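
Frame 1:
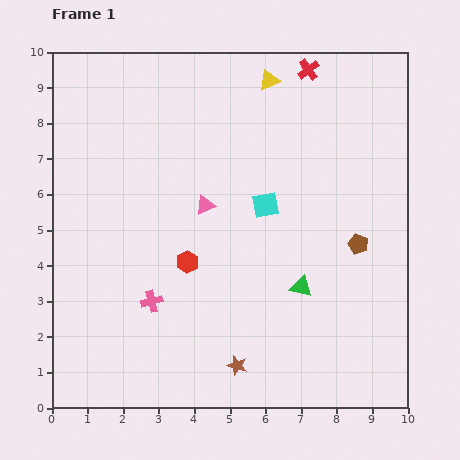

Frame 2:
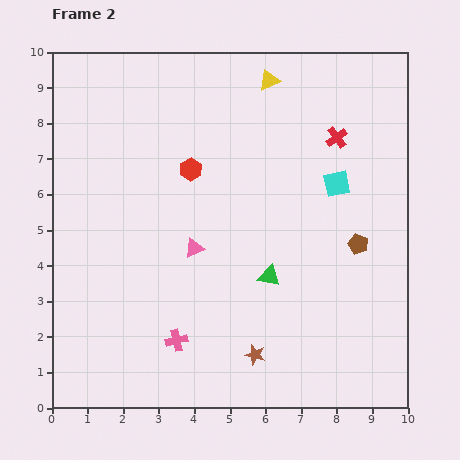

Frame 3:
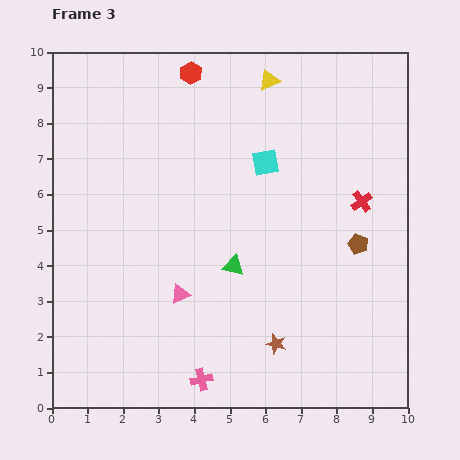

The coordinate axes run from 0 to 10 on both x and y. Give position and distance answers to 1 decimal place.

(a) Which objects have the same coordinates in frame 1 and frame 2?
the brown pentagon, the yellow triangle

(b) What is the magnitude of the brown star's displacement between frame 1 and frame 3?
1.3

The brown star moved from (5.2, 1.2) to (6.3, 1.8), a distance of √(1.1² + 0.6²) ≈ 1.3.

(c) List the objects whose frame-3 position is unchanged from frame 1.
the brown pentagon, the yellow triangle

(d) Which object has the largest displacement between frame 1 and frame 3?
the red hexagon

(moved 5.3; next 4.0)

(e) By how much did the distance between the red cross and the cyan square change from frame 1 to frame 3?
-1.1

Distance in frame 1: 4.0. Distance in frame 3: 2.9.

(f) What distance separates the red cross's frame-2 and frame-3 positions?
1.9

The red cross moved from (8.0, 7.6) to (8.7, 5.8), a distance of √(0.7² + 1.8²) ≈ 1.9.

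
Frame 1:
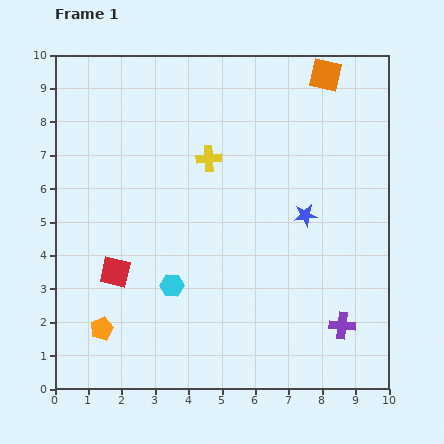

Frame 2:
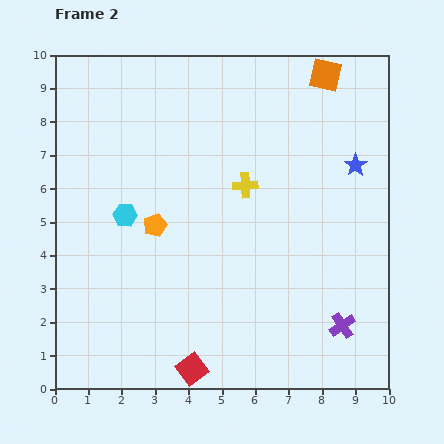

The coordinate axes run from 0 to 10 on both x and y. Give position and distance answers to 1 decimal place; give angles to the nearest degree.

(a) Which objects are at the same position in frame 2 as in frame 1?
the orange square, the purple cross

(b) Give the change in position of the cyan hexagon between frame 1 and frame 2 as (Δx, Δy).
(-1.4, 2.1)

The cyan hexagon was at (3.5, 3.1) in frame 1 and (2.1, 5.2) in frame 2.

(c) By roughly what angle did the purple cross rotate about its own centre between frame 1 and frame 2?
39° counter-clockwise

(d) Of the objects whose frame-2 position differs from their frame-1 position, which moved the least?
the yellow cross

(moved 1.4)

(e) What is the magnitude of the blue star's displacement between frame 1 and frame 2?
2.1

The blue star moved from (7.5, 5.2) to (9.0, 6.7), a distance of √(1.5² + 1.5²) ≈ 2.1.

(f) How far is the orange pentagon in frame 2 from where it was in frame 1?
3.5

The orange pentagon moved from (1.4, 1.8) to (3.0, 4.9), a distance of √(1.6² + 3.1²) ≈ 3.5.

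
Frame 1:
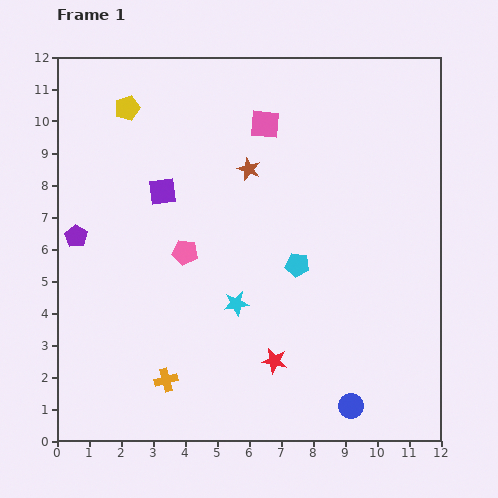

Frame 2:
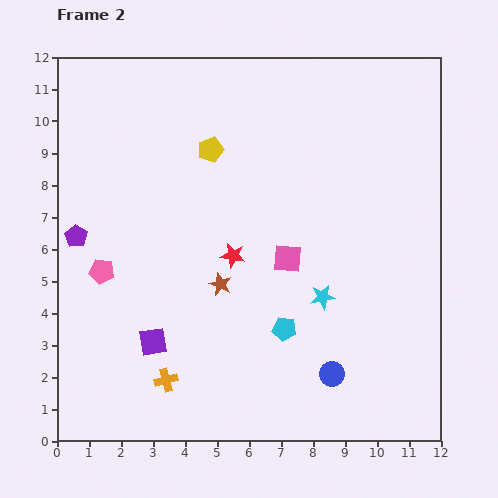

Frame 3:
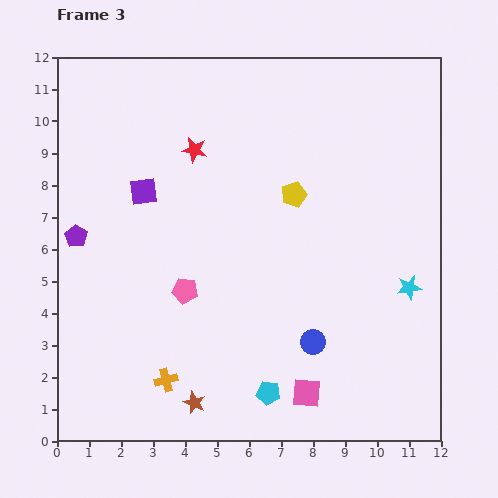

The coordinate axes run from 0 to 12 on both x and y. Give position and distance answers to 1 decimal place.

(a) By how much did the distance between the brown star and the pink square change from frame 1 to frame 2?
+0.7

Distance in frame 1: 1.5. Distance in frame 2: 2.2.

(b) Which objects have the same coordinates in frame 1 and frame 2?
the purple pentagon, the orange cross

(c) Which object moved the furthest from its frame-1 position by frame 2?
the purple square

(moved 4.7; next 4.3)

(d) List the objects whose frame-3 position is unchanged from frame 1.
the purple pentagon, the orange cross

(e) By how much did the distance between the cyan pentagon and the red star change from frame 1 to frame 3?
+4.8

Distance in frame 1: 3.1. Distance in frame 3: 7.9.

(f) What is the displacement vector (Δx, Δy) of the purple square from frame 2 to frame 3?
(-0.3, 4.7)

The purple square was at (3.0, 3.1) in frame 2 and (2.7, 7.8) in frame 3.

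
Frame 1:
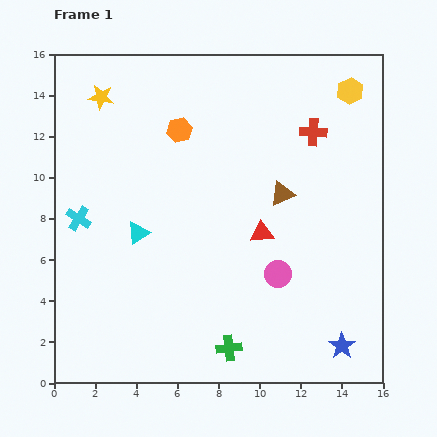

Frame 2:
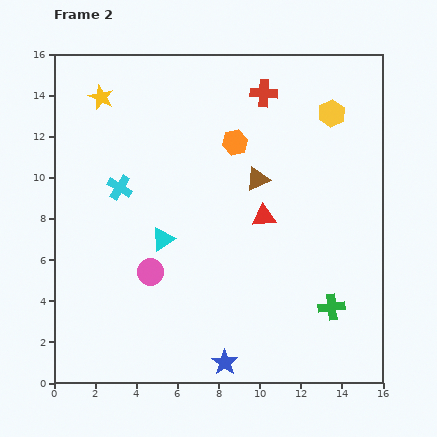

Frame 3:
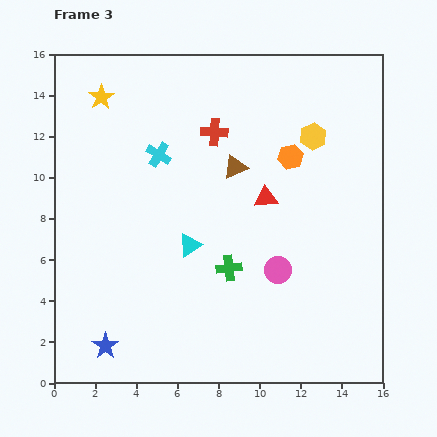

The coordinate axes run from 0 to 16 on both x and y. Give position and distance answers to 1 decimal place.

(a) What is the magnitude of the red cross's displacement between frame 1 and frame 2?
3.1

The red cross moved from (12.6, 12.2) to (10.2, 14.1), a distance of √(2.4² + 1.9²) ≈ 3.1.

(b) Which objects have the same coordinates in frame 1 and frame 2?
the yellow star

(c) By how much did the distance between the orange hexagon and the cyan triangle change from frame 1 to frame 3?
+1.1

Distance in frame 1: 5.4. Distance in frame 3: 6.5.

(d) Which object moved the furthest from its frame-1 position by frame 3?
the blue star

(moved 11.5; next 5.6)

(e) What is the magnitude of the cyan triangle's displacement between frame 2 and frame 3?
1.3

The cyan triangle moved from (5.3, 7.0) to (6.6, 6.7), a distance of √(1.3² + 0.3²) ≈ 1.3.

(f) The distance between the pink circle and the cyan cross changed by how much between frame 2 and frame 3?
+3.7

Distance in frame 2: 4.4. Distance in frame 3: 8.1.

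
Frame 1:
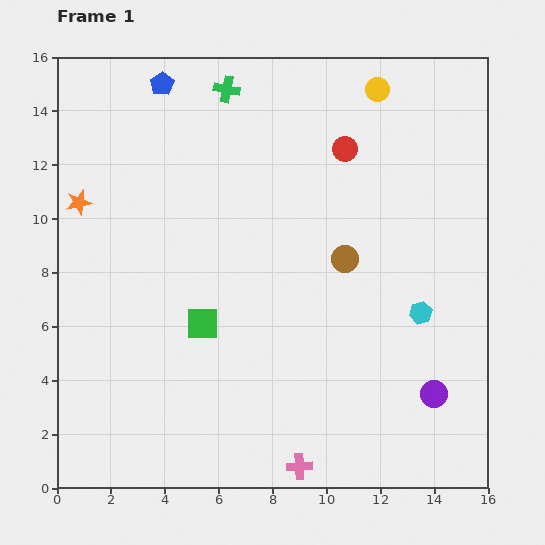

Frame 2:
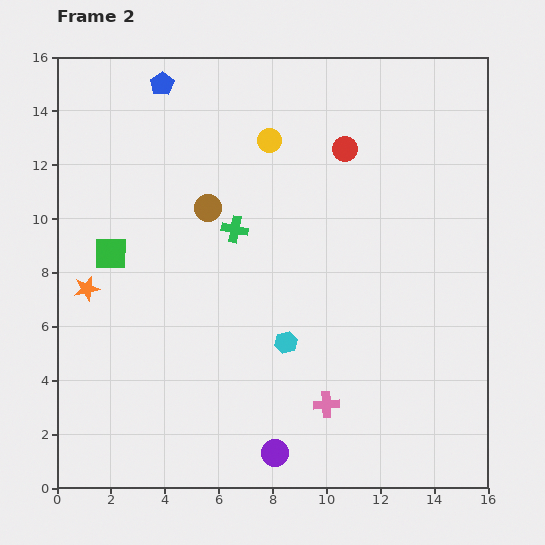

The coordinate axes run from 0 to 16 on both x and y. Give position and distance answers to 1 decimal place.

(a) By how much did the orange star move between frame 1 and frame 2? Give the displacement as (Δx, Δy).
(0.3, -3.2)

The orange star was at (0.8, 10.6) in frame 1 and (1.1, 7.4) in frame 2.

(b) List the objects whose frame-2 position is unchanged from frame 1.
the red circle, the blue pentagon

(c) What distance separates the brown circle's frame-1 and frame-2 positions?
5.4

The brown circle moved from (10.7, 8.5) to (5.6, 10.4), a distance of √(5.1² + 1.9²) ≈ 5.4.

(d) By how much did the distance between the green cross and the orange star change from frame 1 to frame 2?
-1.0

Distance in frame 1: 6.9. Distance in frame 2: 5.9.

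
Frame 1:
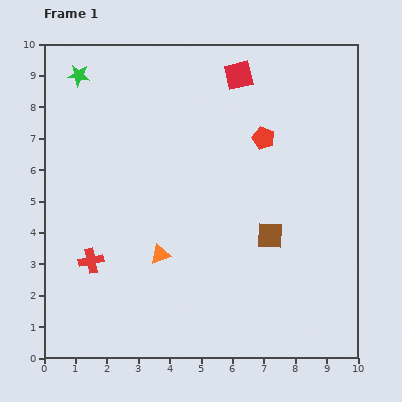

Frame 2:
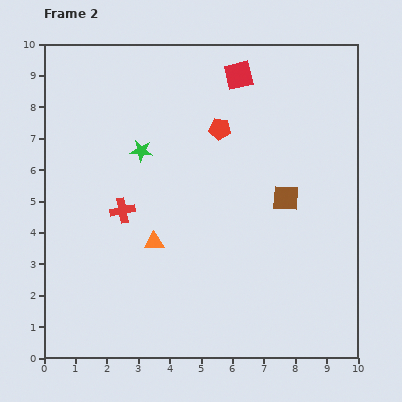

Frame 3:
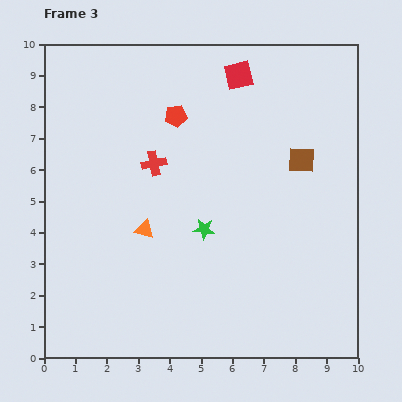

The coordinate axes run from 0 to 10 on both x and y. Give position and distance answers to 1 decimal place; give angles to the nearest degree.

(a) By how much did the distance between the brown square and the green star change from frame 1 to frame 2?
-3.2

Distance in frame 1: 8.0. Distance in frame 2: 4.8.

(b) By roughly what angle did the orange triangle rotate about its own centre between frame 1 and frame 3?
33° clockwise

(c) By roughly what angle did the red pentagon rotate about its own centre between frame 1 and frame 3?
30° counter-clockwise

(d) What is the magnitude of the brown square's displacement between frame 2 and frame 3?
1.3

The brown square moved from (7.7, 5.1) to (8.2, 6.3), a distance of √(0.5² + 1.2²) ≈ 1.3.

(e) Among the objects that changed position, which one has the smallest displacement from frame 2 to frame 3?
the orange triangle

(moved 0.5)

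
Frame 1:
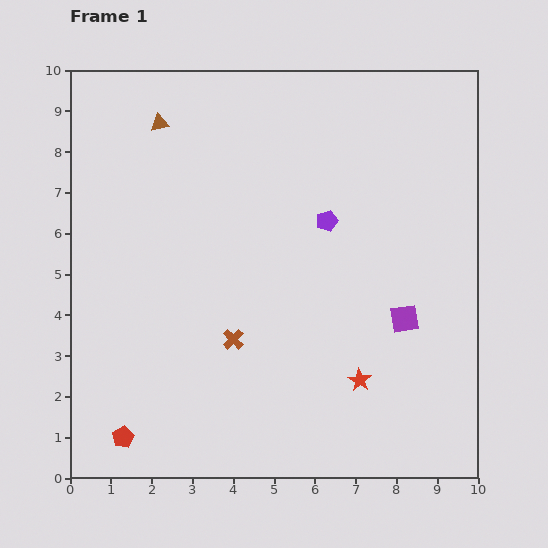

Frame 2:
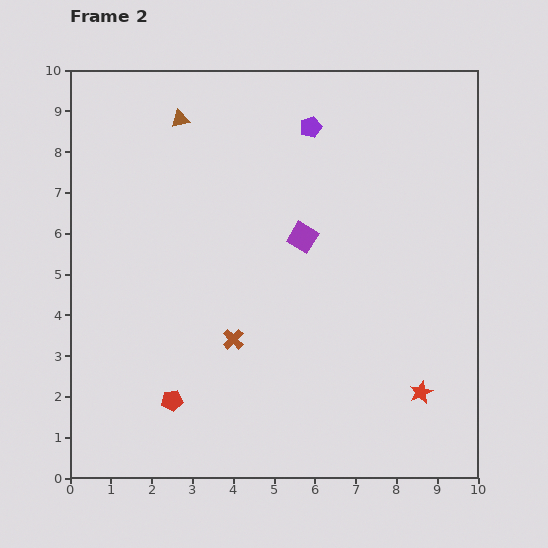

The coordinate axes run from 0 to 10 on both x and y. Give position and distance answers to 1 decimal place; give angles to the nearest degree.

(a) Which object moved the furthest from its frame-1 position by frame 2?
the purple square

(moved 3.2; next 2.3)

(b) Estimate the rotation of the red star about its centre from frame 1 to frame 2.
16° clockwise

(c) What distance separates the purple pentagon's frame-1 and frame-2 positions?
2.3

The purple pentagon moved from (6.3, 6.3) to (5.9, 8.6), a distance of √(0.4² + 2.3²) ≈ 2.3.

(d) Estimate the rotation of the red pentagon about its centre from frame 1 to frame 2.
21° clockwise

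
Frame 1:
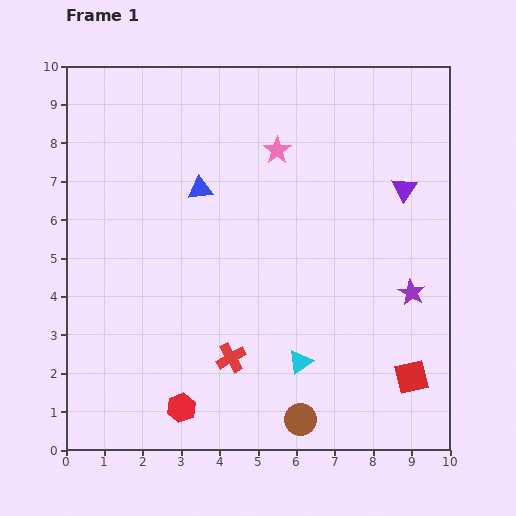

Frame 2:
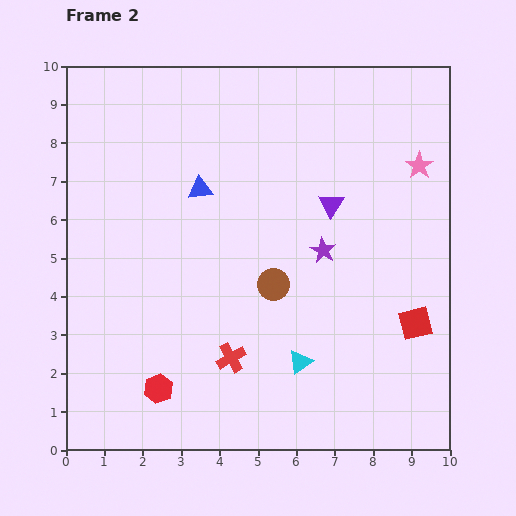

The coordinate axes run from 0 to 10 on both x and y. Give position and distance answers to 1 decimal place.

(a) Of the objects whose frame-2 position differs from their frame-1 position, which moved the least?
the red hexagon

(moved 0.8)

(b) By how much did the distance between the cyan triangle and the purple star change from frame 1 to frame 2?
-0.4

Distance in frame 1: 3.4. Distance in frame 2: 3.0.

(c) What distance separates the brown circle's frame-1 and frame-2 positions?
3.6

The brown circle moved from (6.1, 0.8) to (5.4, 4.3), a distance of √(0.7² + 3.5²) ≈ 3.6.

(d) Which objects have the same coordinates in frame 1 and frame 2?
the cyan triangle, the blue triangle, the red cross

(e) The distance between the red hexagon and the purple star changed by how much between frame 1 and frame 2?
-1.1

Distance in frame 1: 6.7. Distance in frame 2: 5.6.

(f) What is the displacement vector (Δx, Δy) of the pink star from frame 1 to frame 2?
(3.7, -0.4)

The pink star was at (5.5, 7.8) in frame 1 and (9.2, 7.4) in frame 2.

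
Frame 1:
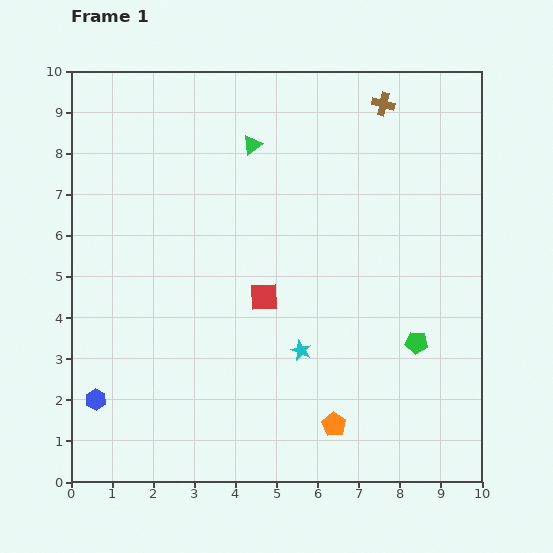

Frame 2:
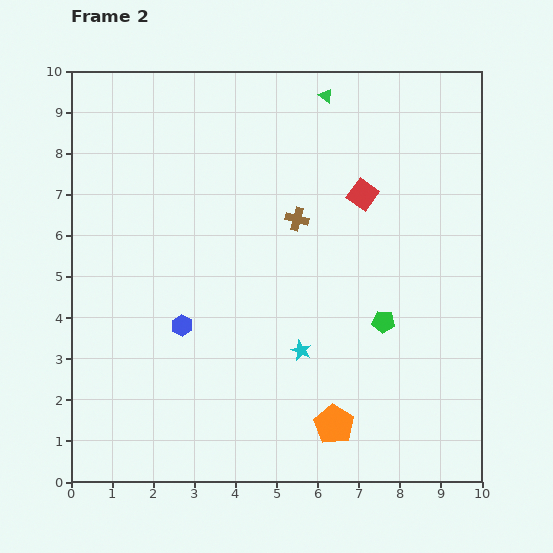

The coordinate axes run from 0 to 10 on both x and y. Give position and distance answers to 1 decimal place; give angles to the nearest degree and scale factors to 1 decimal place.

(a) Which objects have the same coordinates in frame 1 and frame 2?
the orange pentagon, the cyan star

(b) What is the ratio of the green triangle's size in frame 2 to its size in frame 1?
0.7×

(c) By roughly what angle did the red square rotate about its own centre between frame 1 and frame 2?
37° clockwise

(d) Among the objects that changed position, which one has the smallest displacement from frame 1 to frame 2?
the green pentagon

(moved 0.9)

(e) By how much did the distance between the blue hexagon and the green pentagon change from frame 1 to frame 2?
-3.0

Distance in frame 1: 7.9. Distance in frame 2: 4.9.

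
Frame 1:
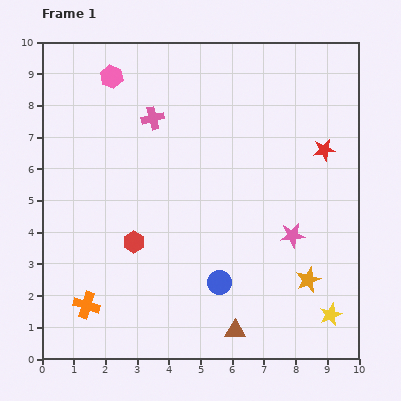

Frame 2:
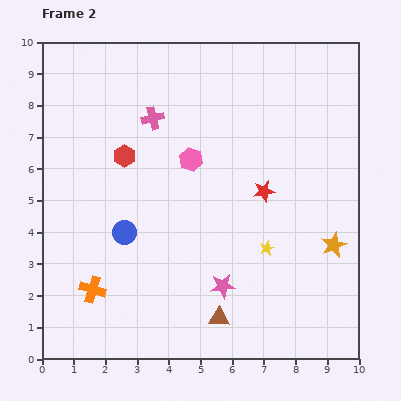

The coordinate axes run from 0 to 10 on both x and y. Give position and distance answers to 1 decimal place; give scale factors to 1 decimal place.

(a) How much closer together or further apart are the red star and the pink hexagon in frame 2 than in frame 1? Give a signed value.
-4.6

Distance in frame 1: 7.1. Distance in frame 2: 2.5.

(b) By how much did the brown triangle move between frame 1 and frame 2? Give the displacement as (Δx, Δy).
(-0.5, 0.4)

The brown triangle was at (6.1, 0.9) in frame 1 and (5.6, 1.3) in frame 2.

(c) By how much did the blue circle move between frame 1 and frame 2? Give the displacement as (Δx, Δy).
(-3.0, 1.6)

The blue circle was at (5.6, 2.4) in frame 1 and (2.6, 4.0) in frame 2.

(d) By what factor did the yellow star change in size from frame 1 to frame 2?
0.6×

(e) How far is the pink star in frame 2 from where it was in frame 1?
2.7

The pink star moved from (7.9, 3.9) to (5.7, 2.3), a distance of √(2.2² + 1.6²) ≈ 2.7.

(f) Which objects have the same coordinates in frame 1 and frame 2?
the pink cross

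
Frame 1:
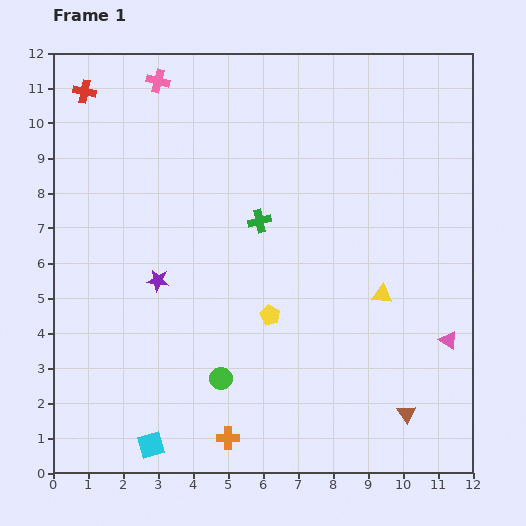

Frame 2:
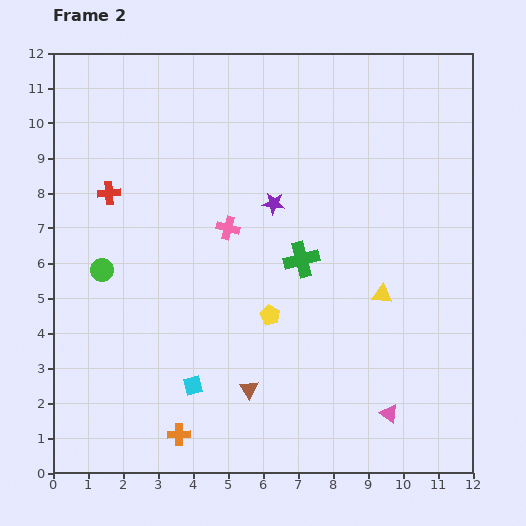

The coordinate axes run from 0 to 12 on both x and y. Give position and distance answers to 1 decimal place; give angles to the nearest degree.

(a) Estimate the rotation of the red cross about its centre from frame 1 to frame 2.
19° counter-clockwise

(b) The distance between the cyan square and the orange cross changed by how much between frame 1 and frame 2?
-0.7

Distance in frame 1: 2.2. Distance in frame 2: 1.5.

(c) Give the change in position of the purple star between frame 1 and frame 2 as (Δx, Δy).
(3.3, 2.2)

The purple star was at (3.0, 5.5) in frame 1 and (6.3, 7.7) in frame 2.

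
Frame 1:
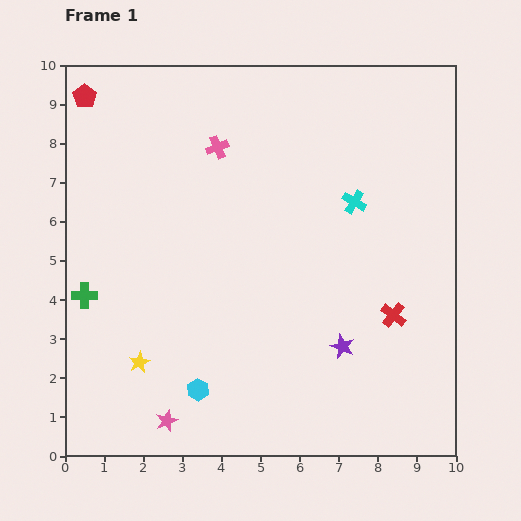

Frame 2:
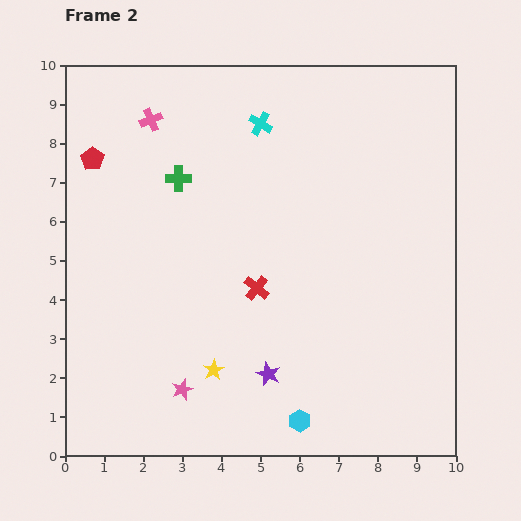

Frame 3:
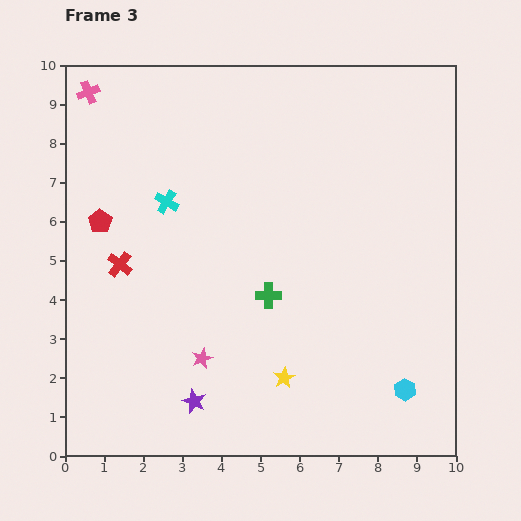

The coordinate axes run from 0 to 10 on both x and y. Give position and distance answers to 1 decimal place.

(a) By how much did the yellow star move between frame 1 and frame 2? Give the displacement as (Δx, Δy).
(1.9, -0.2)

The yellow star was at (1.9, 2.4) in frame 1 and (3.8, 2.2) in frame 2.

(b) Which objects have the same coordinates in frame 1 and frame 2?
none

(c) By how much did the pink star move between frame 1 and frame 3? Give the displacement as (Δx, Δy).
(0.9, 1.6)

The pink star was at (2.6, 0.9) in frame 1 and (3.5, 2.5) in frame 3.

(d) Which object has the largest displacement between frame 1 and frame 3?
the red cross

(moved 7.1; next 5.3)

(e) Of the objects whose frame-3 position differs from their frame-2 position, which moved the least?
the pink star

(moved 0.9)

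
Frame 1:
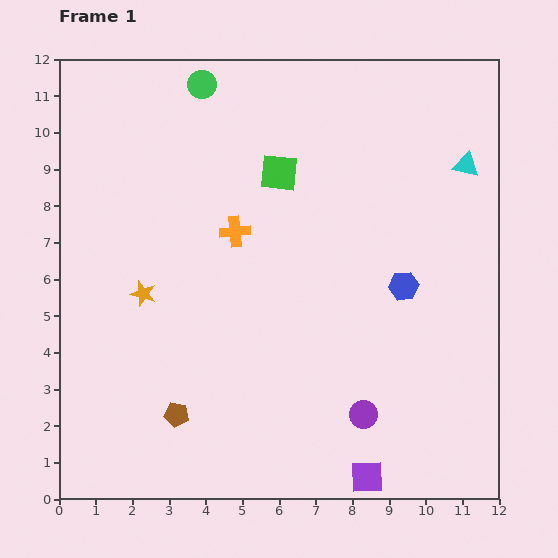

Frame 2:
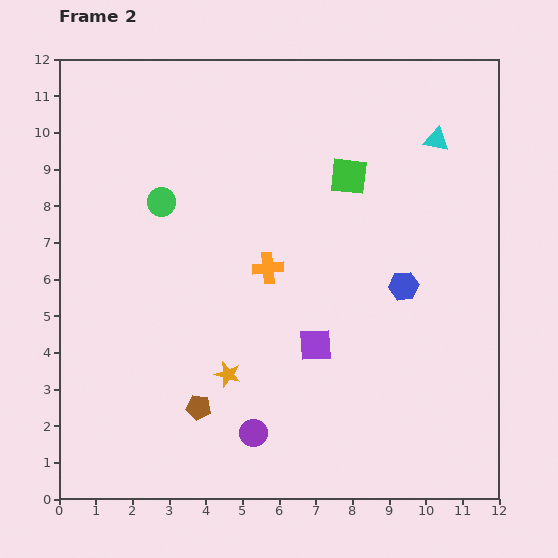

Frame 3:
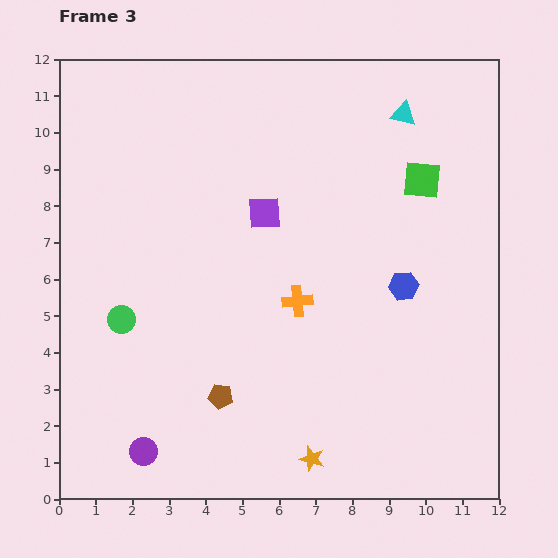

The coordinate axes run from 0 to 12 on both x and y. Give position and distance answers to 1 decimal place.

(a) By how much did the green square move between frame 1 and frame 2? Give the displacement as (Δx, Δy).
(1.9, -0.1)

The green square was at (6.0, 8.9) in frame 1 and (7.9, 8.8) in frame 2.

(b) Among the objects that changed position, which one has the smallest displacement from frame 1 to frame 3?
the brown pentagon

(moved 1.3)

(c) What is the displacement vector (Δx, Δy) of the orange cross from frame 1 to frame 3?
(1.7, -1.9)

The orange cross was at (4.8, 7.3) in frame 1 and (6.5, 5.4) in frame 3.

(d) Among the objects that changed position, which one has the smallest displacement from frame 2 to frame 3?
the brown pentagon

(moved 0.7)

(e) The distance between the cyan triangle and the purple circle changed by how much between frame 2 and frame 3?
+2.2

Distance in frame 2: 9.4. Distance in frame 3: 11.6.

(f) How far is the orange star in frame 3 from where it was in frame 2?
3.3

The orange star moved from (4.6, 3.4) to (6.9, 1.1), a distance of √(2.3² + 2.3²) ≈ 3.3.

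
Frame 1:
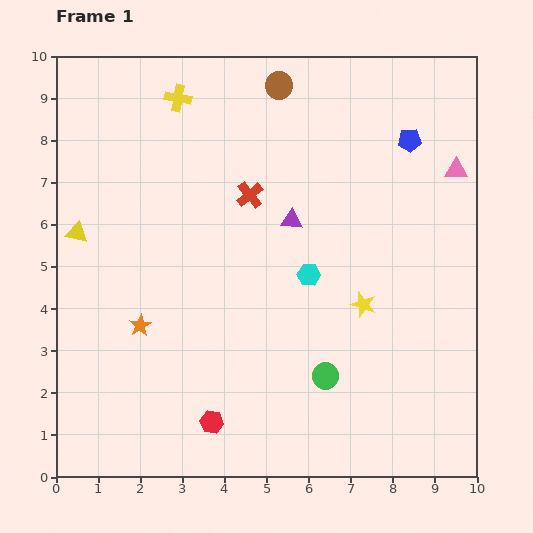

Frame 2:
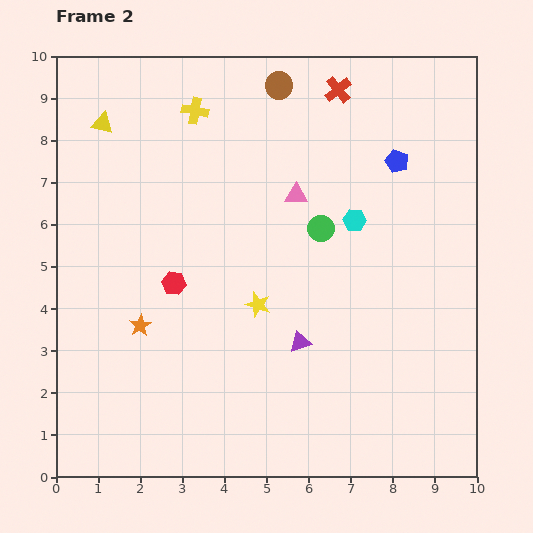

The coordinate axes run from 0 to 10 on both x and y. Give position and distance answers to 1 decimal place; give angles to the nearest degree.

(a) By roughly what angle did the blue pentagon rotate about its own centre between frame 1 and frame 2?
26° clockwise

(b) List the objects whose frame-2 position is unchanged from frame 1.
the orange star, the brown circle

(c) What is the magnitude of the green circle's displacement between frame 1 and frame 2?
3.5

The green circle moved from (6.4, 2.4) to (6.3, 5.9), a distance of √(0.1² + 3.5²) ≈ 3.5.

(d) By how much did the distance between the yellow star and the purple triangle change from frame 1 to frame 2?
-1.3

Distance in frame 1: 2.6. Distance in frame 2: 1.3.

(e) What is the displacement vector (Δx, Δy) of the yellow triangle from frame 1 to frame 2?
(0.6, 2.6)

The yellow triangle was at (0.5, 5.8) in frame 1 and (1.1, 8.4) in frame 2.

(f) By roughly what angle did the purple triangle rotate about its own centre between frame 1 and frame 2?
22° counter-clockwise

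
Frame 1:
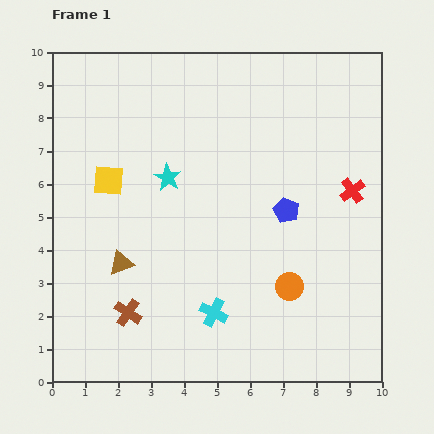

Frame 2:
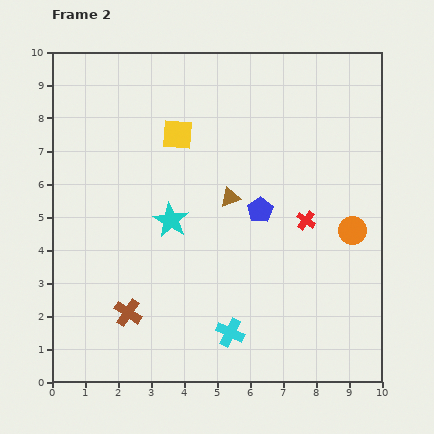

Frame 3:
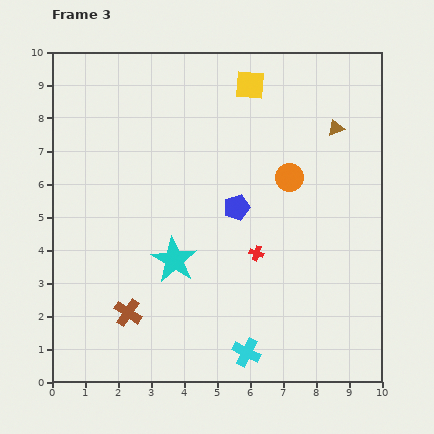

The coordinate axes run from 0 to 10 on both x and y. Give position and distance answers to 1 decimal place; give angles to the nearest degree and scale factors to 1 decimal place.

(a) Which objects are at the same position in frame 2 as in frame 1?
the brown cross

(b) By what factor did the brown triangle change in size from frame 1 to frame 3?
0.6×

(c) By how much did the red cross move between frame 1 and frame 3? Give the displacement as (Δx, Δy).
(-2.9, -1.9)

The red cross was at (9.1, 5.8) in frame 1 and (6.2, 3.9) in frame 3.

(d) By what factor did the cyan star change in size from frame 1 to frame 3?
1.7×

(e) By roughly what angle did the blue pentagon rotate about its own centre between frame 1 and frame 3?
30° clockwise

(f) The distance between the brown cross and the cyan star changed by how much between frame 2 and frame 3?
-1.0

Distance in frame 2: 3.1. Distance in frame 3: 2.1.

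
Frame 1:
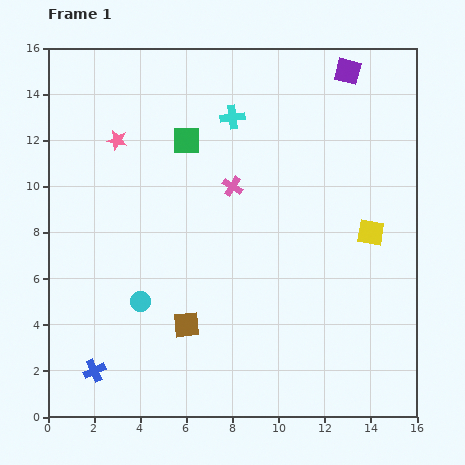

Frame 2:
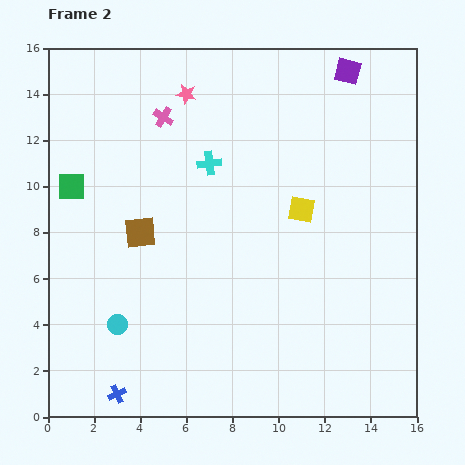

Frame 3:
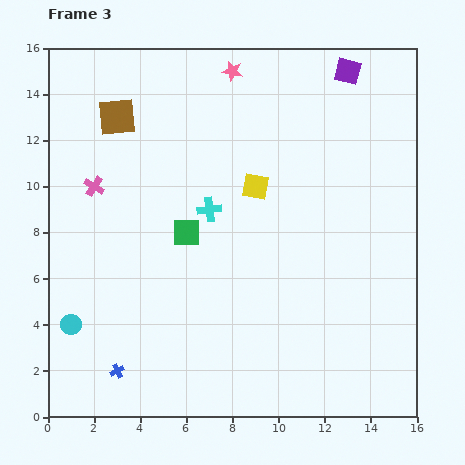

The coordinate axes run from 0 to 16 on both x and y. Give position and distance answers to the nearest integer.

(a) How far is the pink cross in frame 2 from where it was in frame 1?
4

The pink cross moved from (8, 10) to (5, 13), a distance of √(3² + 3²) ≈ 4.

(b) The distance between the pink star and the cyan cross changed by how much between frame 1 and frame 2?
-2

Distance in frame 1: 5. Distance in frame 2: 3.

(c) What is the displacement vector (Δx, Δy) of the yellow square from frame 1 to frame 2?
(-3, 1)

The yellow square was at (14, 8) in frame 1 and (11, 9) in frame 2.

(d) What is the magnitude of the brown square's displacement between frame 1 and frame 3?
9

The brown square moved from (6, 4) to (3, 13), a distance of √(3² + 9²) ≈ 9.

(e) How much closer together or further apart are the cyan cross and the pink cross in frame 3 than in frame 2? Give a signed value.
+2

Distance in frame 2: 3. Distance in frame 3: 5.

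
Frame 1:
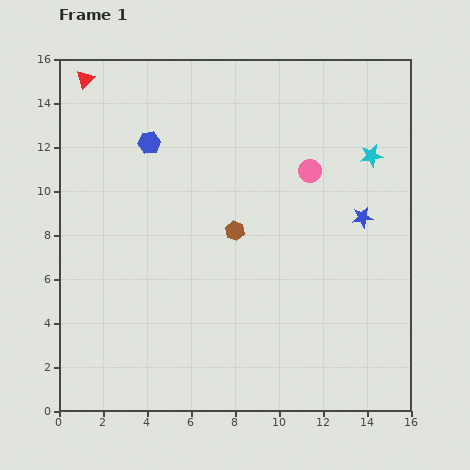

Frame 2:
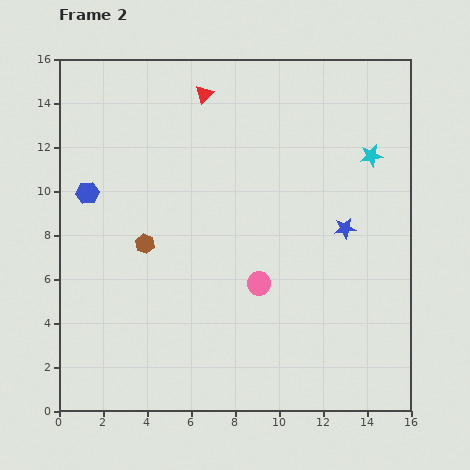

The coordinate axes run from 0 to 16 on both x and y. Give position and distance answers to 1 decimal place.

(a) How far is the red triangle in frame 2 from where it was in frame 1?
5.4

The red triangle moved from (1.2, 15.1) to (6.6, 14.4), a distance of √(5.4² + 0.7²) ≈ 5.4.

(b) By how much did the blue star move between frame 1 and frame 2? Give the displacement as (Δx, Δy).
(-0.8, -0.5)

The blue star was at (13.8, 8.8) in frame 1 and (13.0, 8.3) in frame 2.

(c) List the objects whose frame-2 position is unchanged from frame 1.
the cyan star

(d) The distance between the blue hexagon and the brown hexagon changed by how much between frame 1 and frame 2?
-2.1

Distance in frame 1: 5.6. Distance in frame 2: 3.5.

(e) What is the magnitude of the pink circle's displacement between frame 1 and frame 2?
5.6

The pink circle moved from (11.4, 10.9) to (9.1, 5.8), a distance of √(2.3² + 5.1²) ≈ 5.6.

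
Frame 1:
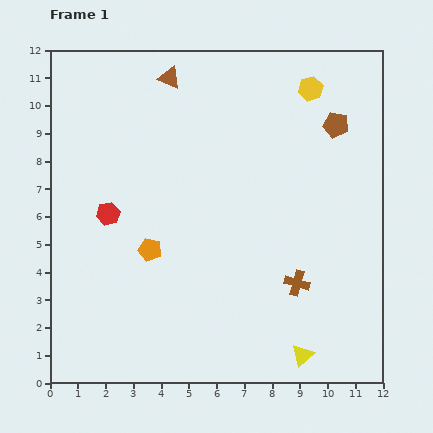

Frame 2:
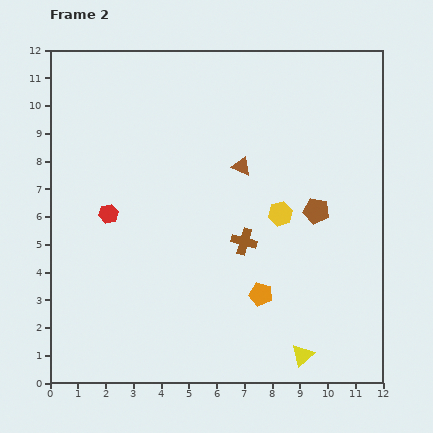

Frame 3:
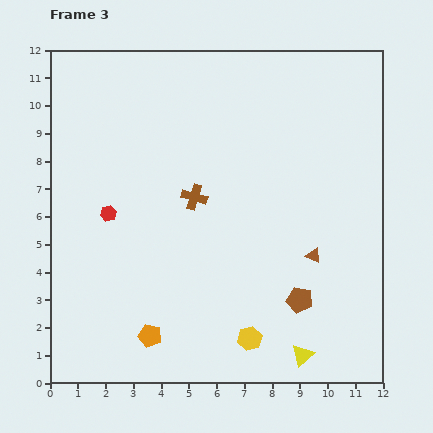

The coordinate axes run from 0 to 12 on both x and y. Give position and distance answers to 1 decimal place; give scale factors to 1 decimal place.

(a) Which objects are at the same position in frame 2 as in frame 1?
the yellow triangle, the red hexagon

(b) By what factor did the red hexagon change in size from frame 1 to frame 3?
0.7×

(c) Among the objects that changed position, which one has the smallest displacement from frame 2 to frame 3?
the brown cross

(moved 2.4)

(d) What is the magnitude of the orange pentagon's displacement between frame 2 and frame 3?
4.3

The orange pentagon moved from (7.6, 3.2) to (3.6, 1.7), a distance of √(4.0² + 1.5²) ≈ 4.3.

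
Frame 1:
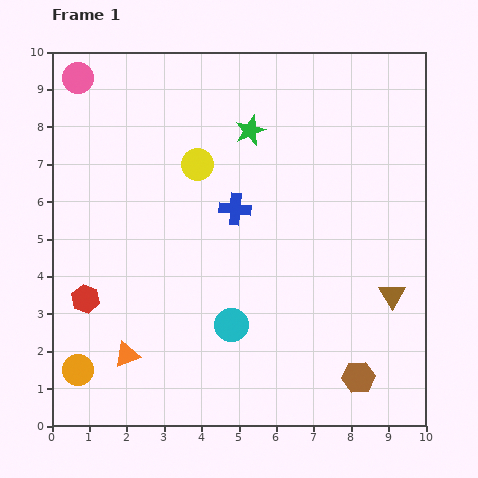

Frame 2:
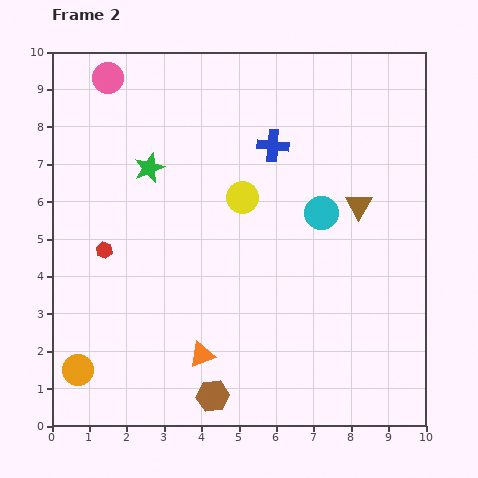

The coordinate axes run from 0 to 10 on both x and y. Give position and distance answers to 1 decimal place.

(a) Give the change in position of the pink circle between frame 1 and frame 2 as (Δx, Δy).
(0.8, 0.0)

The pink circle was at (0.7, 9.3) in frame 1 and (1.5, 9.3) in frame 2.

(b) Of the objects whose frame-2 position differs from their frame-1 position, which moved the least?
the pink circle

(moved 0.8)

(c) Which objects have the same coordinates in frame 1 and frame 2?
the orange circle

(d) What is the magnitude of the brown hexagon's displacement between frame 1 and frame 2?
3.9

The brown hexagon moved from (8.2, 1.3) to (4.3, 0.8), a distance of √(3.9² + 0.5²) ≈ 3.9.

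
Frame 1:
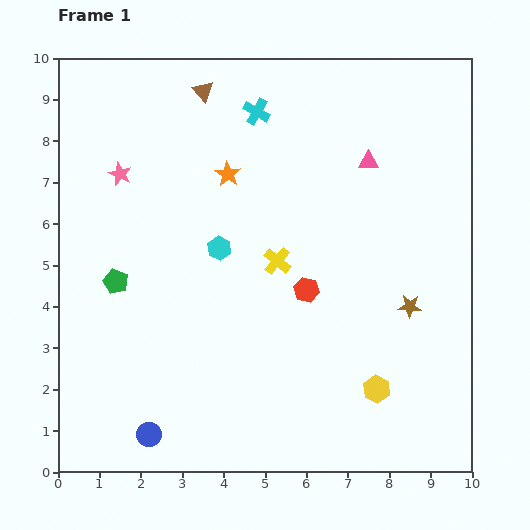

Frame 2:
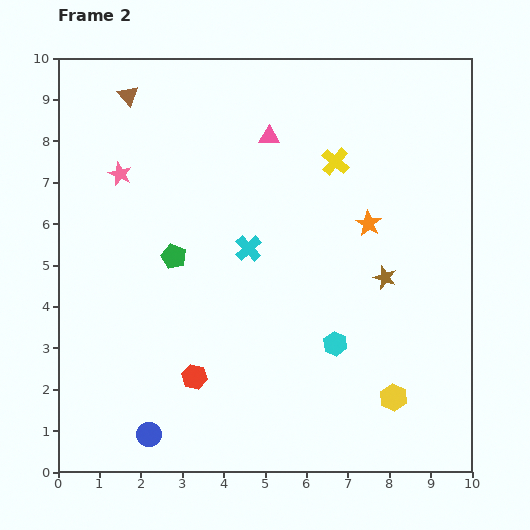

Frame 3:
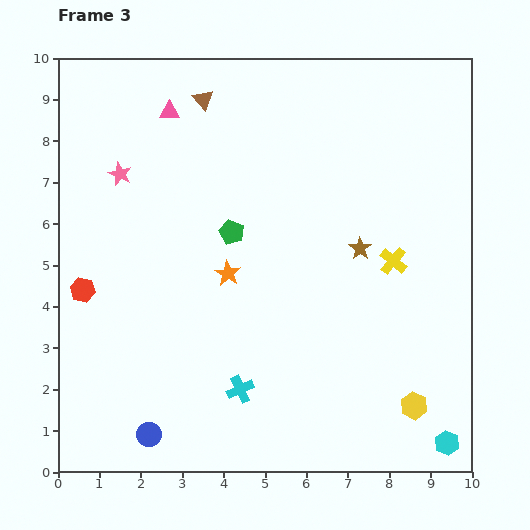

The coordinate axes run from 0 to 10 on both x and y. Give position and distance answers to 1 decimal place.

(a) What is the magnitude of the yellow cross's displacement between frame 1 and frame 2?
2.8

The yellow cross moved from (5.3, 5.1) to (6.7, 7.5), a distance of √(1.4² + 2.4²) ≈ 2.8.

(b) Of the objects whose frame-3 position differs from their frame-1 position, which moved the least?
the brown triangle

(moved 0.2)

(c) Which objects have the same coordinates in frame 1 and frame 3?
the pink star, the blue circle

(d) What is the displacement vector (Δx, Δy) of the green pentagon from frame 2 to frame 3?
(1.4, 0.6)

The green pentagon was at (2.8, 5.2) in frame 2 and (4.2, 5.8) in frame 3.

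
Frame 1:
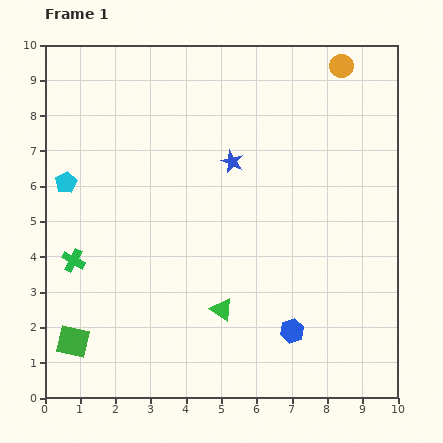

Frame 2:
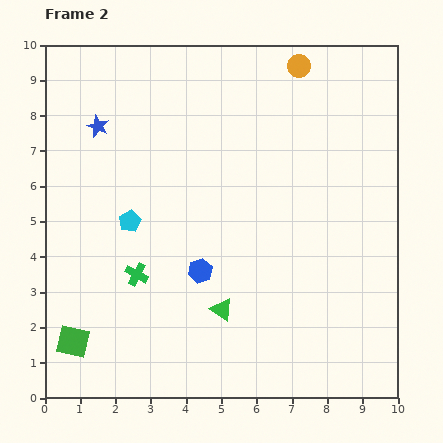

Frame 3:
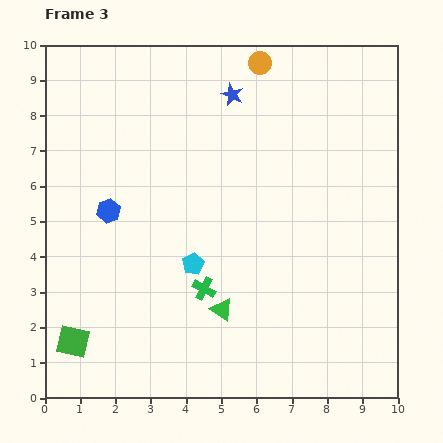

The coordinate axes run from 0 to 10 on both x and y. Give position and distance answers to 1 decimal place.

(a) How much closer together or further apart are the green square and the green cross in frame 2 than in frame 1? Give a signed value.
+0.3

Distance in frame 1: 2.3. Distance in frame 2: 2.6.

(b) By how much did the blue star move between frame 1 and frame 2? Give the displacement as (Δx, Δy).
(-3.8, 1.0)

The blue star was at (5.3, 6.7) in frame 1 and (1.5, 7.7) in frame 2.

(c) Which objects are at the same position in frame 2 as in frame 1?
the green triangle, the green square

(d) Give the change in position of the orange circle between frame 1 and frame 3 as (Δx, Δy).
(-2.3, 0.1)

The orange circle was at (8.4, 9.4) in frame 1 and (6.1, 9.5) in frame 3.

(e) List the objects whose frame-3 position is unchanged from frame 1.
the green triangle, the green square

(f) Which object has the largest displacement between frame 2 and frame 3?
the blue star

(moved 3.9; next 3.1)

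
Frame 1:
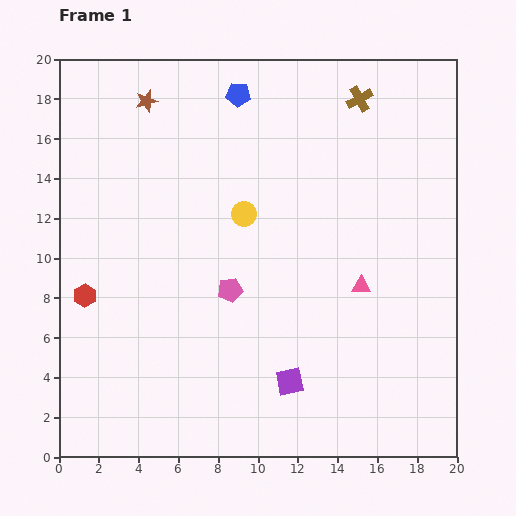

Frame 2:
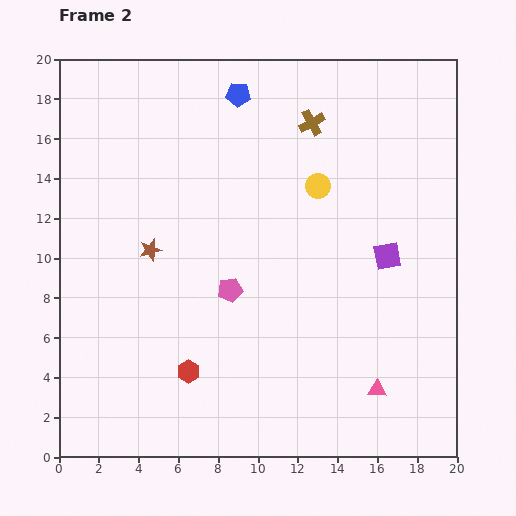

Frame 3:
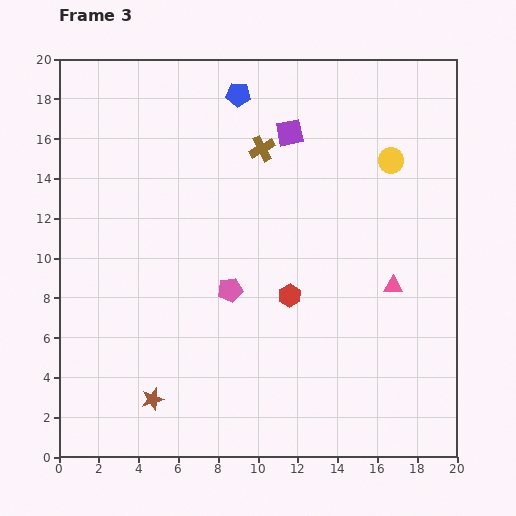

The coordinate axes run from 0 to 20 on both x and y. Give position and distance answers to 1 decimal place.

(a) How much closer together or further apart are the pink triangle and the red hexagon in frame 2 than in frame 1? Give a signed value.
-4.4

Distance in frame 1: 13.9. Distance in frame 2: 9.5.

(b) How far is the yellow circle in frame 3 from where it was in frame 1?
7.9

The yellow circle moved from (9.3, 12.2) to (16.7, 14.9), a distance of √(7.4² + 2.7²) ≈ 7.9.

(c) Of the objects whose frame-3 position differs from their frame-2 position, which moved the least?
the brown cross

(moved 2.8)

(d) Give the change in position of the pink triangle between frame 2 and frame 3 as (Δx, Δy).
(0.8, 5.2)

The pink triangle was at (16.0, 3.4) in frame 2 and (16.8, 8.6) in frame 3.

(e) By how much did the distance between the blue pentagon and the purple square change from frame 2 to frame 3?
-7.8

Distance in frame 2: 11.0. Distance in frame 3: 3.2.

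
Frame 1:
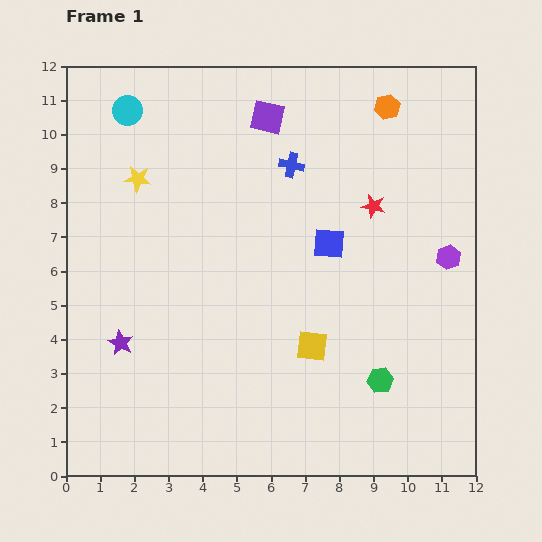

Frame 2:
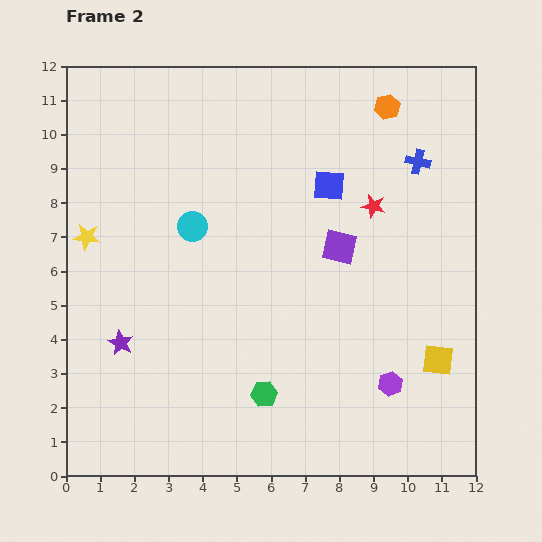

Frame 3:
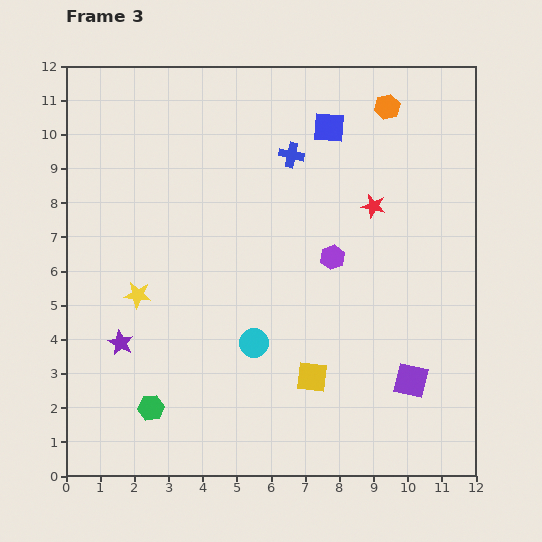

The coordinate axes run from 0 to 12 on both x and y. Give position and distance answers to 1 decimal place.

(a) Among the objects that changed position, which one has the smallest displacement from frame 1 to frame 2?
the blue square

(moved 1.7)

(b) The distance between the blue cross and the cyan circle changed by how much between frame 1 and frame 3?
+0.5

Distance in frame 1: 5.1. Distance in frame 3: 5.6.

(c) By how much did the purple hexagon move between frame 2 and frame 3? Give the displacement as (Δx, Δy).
(-1.7, 3.7)

The purple hexagon was at (9.5, 2.7) in frame 2 and (7.8, 6.4) in frame 3.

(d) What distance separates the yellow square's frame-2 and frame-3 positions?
3.7

The yellow square moved from (10.9, 3.4) to (7.2, 2.9), a distance of √(3.7² + 0.5²) ≈ 3.7.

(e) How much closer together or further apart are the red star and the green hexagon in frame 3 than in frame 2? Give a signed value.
+2.4

Distance in frame 2: 6.4. Distance in frame 3: 8.8.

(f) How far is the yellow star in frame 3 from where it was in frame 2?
2.3

The yellow star moved from (0.6, 7.0) to (2.1, 5.3), a distance of √(1.5² + 1.7²) ≈ 2.3.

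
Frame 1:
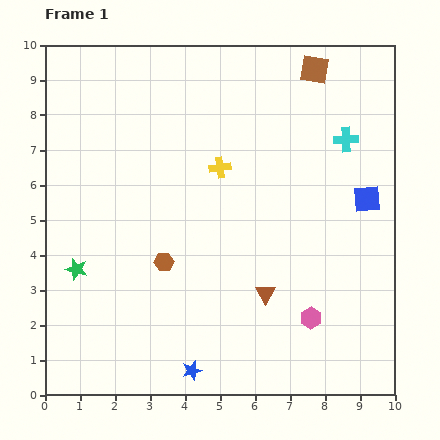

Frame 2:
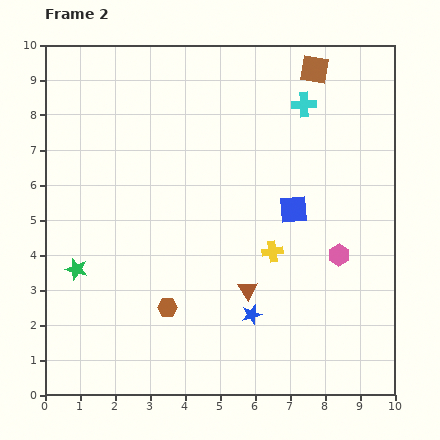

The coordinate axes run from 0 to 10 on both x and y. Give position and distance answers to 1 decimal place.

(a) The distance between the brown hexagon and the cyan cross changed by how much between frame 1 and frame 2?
+0.7

Distance in frame 1: 6.3. Distance in frame 2: 7.0.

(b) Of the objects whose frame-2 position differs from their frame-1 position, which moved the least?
the brown triangle

(moved 0.5)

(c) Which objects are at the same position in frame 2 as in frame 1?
the brown square, the green star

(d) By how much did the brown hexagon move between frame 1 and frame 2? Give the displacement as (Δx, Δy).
(0.1, -1.3)

The brown hexagon was at (3.4, 3.8) in frame 1 and (3.5, 2.5) in frame 2.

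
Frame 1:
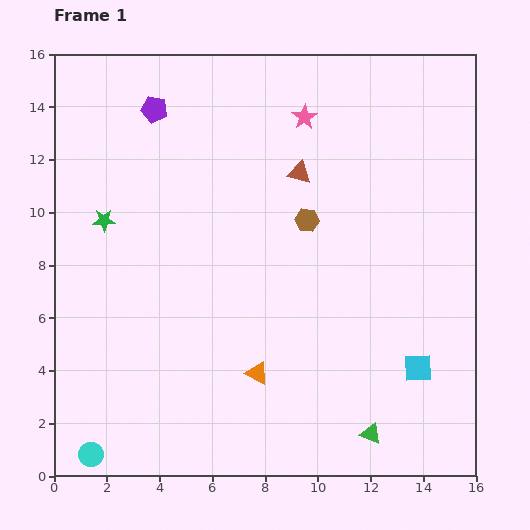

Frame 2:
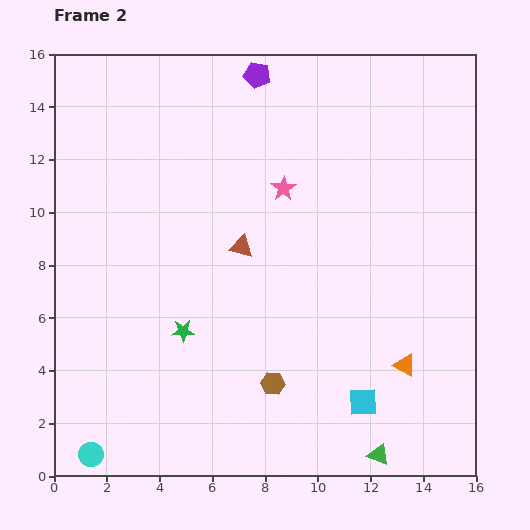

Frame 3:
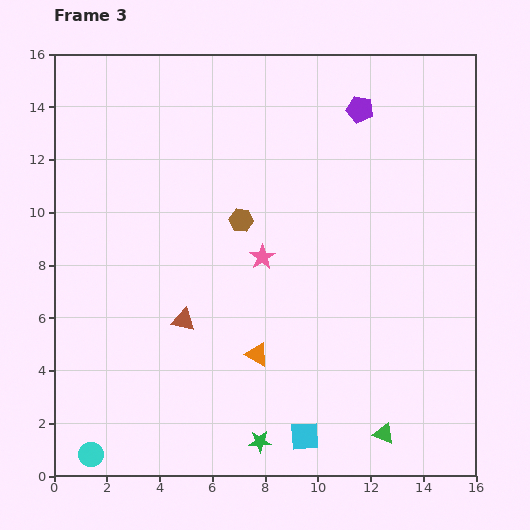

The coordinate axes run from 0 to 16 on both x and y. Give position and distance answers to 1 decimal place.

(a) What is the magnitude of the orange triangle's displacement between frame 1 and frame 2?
5.6

The orange triangle moved from (7.7, 3.9) to (13.3, 4.2), a distance of √(5.6² + 0.3²) ≈ 5.6.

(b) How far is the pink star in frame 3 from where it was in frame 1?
5.5

The pink star moved from (9.5, 13.6) to (7.9, 8.3), a distance of √(1.6² + 5.3²) ≈ 5.5.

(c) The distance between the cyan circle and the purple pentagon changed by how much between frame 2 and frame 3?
+0.9

Distance in frame 2: 15.7. Distance in frame 3: 16.6.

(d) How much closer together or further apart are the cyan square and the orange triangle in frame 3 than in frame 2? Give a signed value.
+1.5

Distance in frame 2: 2.1. Distance in frame 3: 3.6.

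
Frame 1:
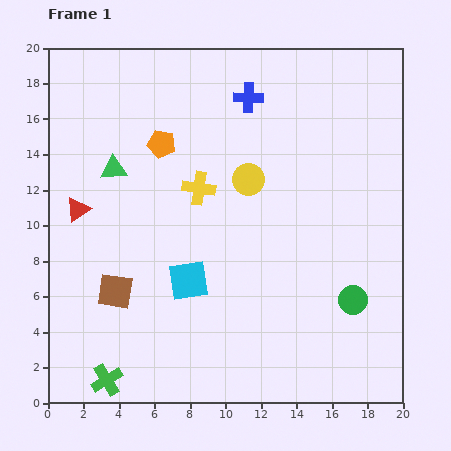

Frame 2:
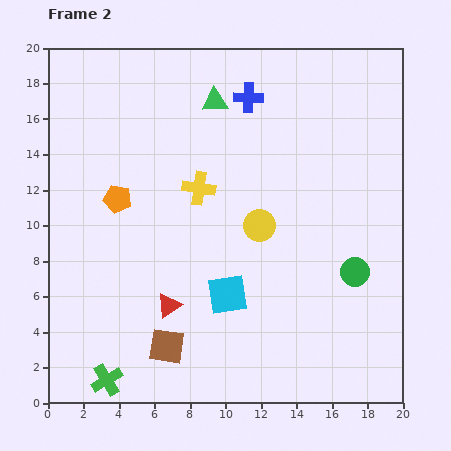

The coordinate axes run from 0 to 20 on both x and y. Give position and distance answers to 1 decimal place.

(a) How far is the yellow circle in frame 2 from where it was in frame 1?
2.7

The yellow circle moved from (11.3, 12.6) to (11.9, 10.0), a distance of √(0.6² + 2.6²) ≈ 2.7.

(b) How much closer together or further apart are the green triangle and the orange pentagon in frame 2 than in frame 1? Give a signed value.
+4.8

Distance in frame 1: 3.0. Distance in frame 2: 7.8.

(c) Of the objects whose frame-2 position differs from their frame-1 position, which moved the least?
the green circle

(moved 1.6)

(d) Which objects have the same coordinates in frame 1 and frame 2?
the green cross, the blue cross, the yellow cross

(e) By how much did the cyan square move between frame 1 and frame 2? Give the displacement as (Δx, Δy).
(2.2, -0.8)

The cyan square was at (7.9, 6.9) in frame 1 and (10.1, 6.1) in frame 2.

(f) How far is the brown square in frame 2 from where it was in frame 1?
4.2

The brown square moved from (3.8, 6.3) to (6.7, 3.2), a distance of √(2.9² + 3.1²) ≈ 4.2.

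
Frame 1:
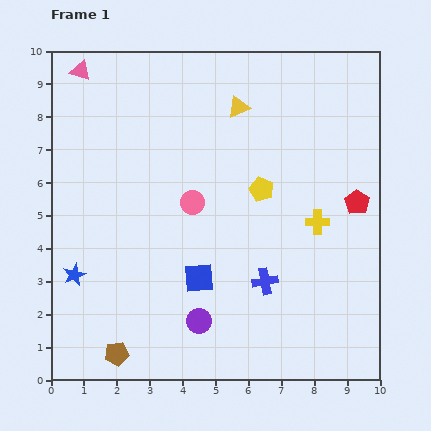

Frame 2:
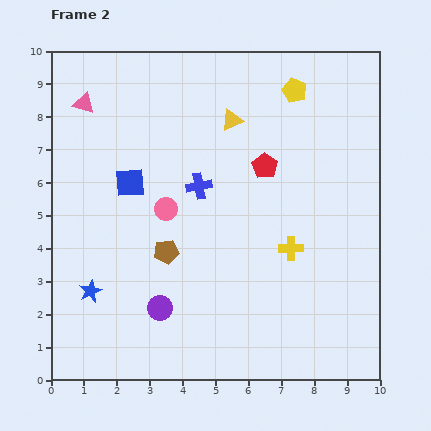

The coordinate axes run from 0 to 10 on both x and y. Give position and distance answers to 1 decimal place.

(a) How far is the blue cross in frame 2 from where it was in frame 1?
3.5

The blue cross moved from (6.5, 3.0) to (4.5, 5.9), a distance of √(2.0² + 2.9²) ≈ 3.5.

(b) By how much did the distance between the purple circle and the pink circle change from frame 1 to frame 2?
-0.6

Distance in frame 1: 3.6. Distance in frame 2: 3.0.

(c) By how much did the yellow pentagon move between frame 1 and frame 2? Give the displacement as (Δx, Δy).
(1.0, 3.0)

The yellow pentagon was at (6.4, 5.8) in frame 1 and (7.4, 8.8) in frame 2.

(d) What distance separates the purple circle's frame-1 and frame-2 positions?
1.3

The purple circle moved from (4.5, 1.8) to (3.3, 2.2), a distance of √(1.2² + 0.4²) ≈ 1.3.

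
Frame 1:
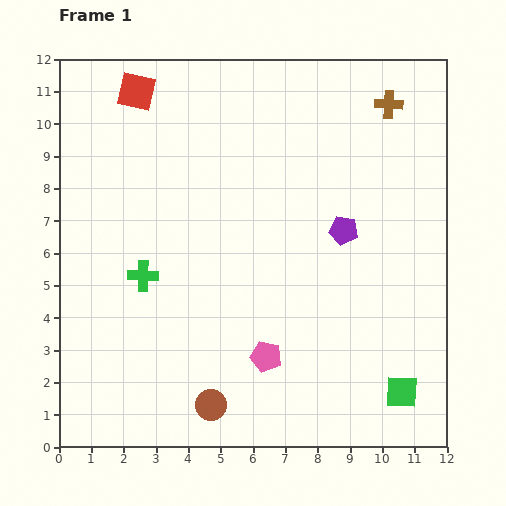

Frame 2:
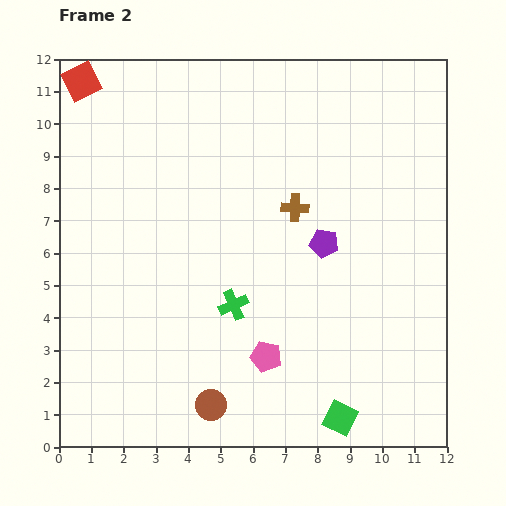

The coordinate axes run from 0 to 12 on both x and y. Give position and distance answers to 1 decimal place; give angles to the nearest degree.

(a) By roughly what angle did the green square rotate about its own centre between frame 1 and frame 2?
23° clockwise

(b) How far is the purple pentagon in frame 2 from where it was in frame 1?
0.7

The purple pentagon moved from (8.8, 6.7) to (8.2, 6.3), a distance of √(0.6² + 0.4²) ≈ 0.7.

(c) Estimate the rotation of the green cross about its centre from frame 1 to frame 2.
25° counter-clockwise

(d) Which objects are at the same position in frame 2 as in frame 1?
the pink pentagon, the brown circle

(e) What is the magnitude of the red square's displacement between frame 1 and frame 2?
1.7

The red square moved from (2.4, 11.0) to (0.7, 11.3), a distance of √(1.7² + 0.3²) ≈ 1.7.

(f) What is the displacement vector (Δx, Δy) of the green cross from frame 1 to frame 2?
(2.8, -0.9)

The green cross was at (2.6, 5.3) in frame 1 and (5.4, 4.4) in frame 2.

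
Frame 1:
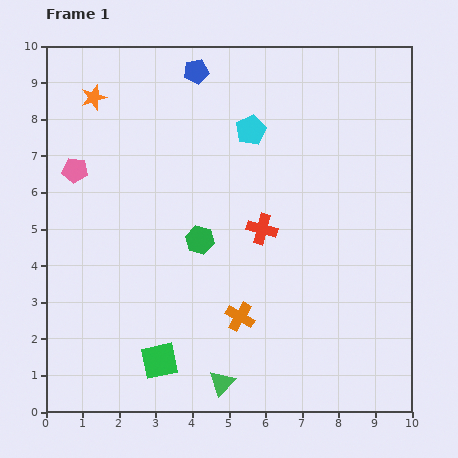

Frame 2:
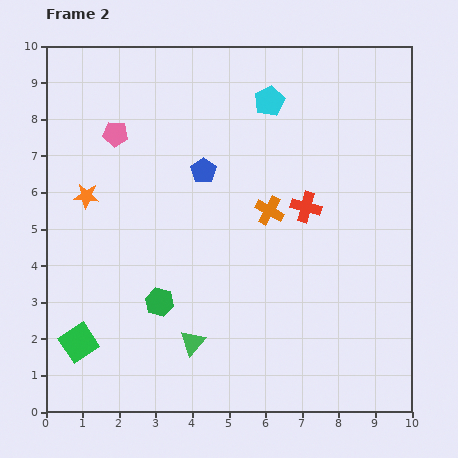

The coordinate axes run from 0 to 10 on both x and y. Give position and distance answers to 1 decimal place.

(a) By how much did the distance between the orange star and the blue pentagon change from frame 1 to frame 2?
+0.4

Distance in frame 1: 2.9. Distance in frame 2: 3.3.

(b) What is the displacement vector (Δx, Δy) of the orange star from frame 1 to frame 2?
(-0.2, -2.7)

The orange star was at (1.3, 8.6) in frame 1 and (1.1, 5.9) in frame 2.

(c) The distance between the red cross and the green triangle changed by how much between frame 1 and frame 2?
+0.5

Distance in frame 1: 4.3. Distance in frame 2: 4.8.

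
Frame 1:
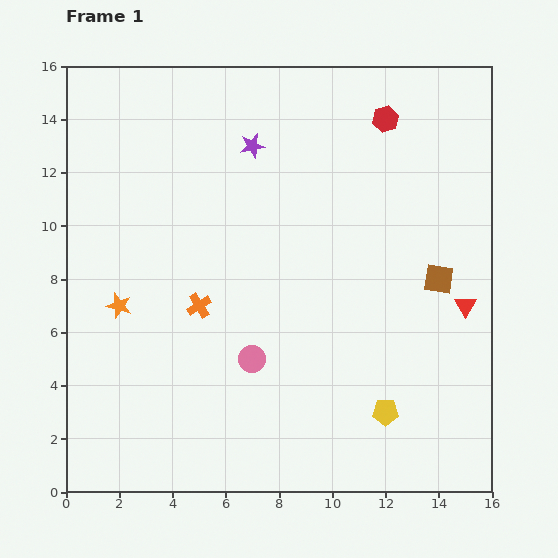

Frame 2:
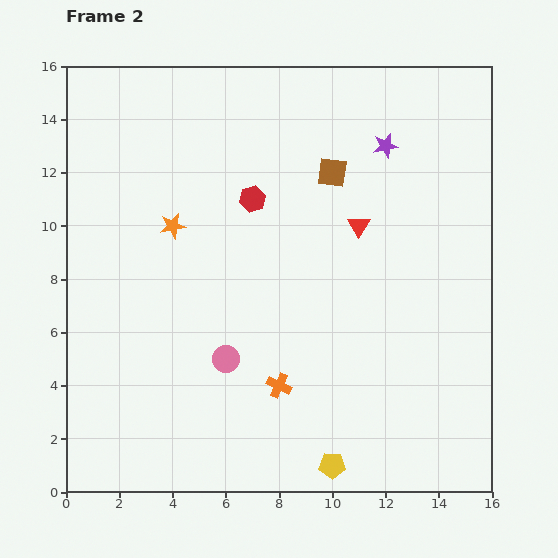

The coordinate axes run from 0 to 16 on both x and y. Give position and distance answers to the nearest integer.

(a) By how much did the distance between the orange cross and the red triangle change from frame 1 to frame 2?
-3

Distance in frame 1: 10. Distance in frame 2: 7.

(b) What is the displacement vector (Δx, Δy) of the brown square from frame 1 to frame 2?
(-4, 4)

The brown square was at (14, 8) in frame 1 and (10, 12) in frame 2.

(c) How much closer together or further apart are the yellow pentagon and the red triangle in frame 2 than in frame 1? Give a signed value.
+4

Distance in frame 1: 5. Distance in frame 2: 9.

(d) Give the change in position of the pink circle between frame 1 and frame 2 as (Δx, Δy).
(-1, 0)

The pink circle was at (7, 5) in frame 1 and (6, 5) in frame 2.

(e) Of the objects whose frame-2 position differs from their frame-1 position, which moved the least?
the pink circle

(moved 1)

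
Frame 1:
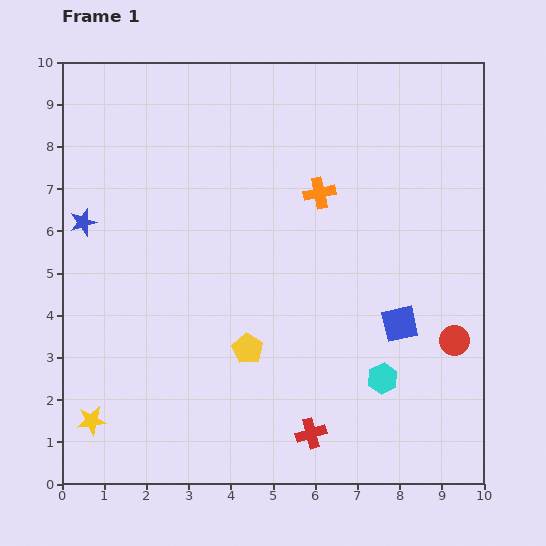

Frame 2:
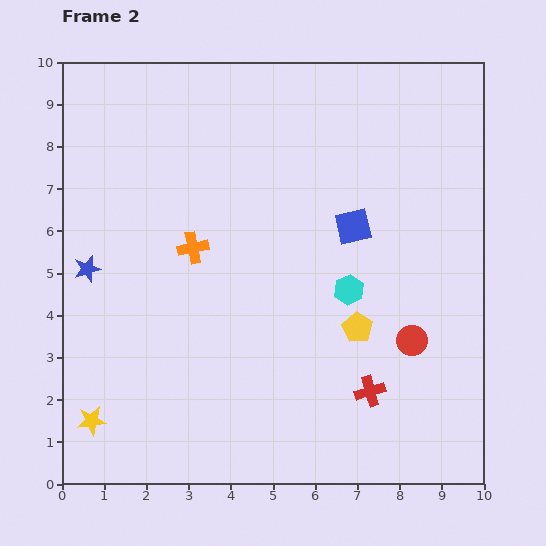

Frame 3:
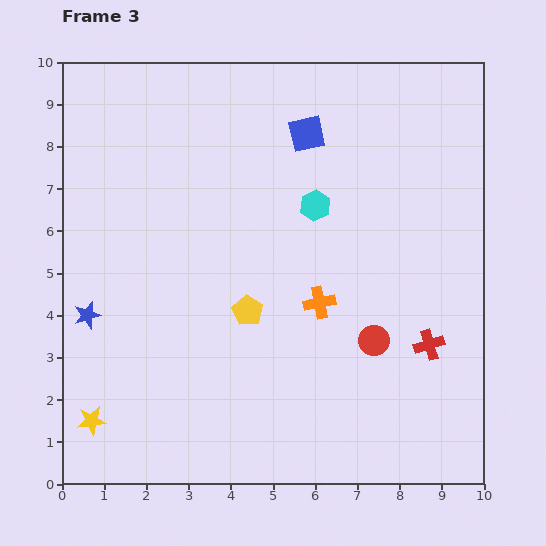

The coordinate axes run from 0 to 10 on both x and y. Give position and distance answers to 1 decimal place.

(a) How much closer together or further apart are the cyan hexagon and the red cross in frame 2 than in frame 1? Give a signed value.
+0.4

Distance in frame 1: 2.1. Distance in frame 2: 2.5.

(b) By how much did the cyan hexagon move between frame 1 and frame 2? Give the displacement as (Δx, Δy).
(-0.8, 2.1)

The cyan hexagon was at (7.6, 2.5) in frame 1 and (6.8, 4.6) in frame 2.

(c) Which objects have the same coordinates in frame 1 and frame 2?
the yellow star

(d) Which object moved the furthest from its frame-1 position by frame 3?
the blue square

(moved 5.0; next 4.4)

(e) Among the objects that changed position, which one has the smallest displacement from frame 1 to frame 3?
the yellow pentagon

(moved 0.9)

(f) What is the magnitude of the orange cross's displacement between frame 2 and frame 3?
3.3

The orange cross moved from (3.1, 5.6) to (6.1, 4.3), a distance of √(3.0² + 1.3²) ≈ 3.3.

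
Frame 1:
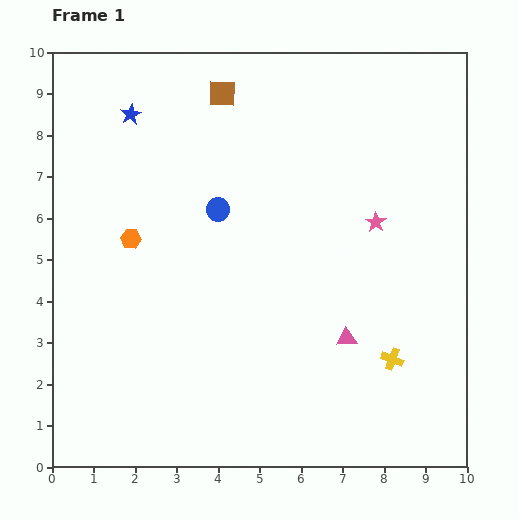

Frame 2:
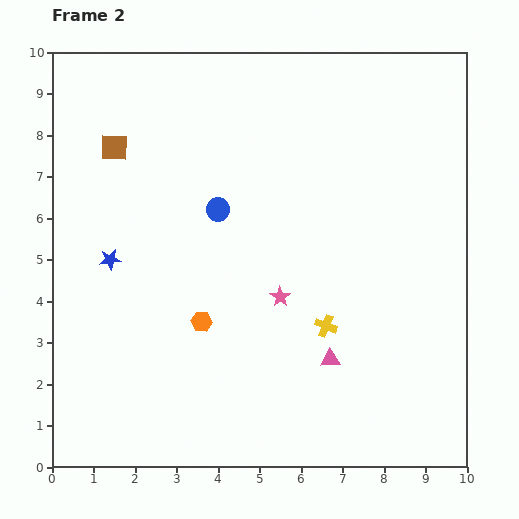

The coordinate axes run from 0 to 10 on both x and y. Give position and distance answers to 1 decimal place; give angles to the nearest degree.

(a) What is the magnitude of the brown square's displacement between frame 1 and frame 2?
2.9

The brown square moved from (4.1, 9.0) to (1.5, 7.7), a distance of √(2.6² + 1.3²) ≈ 2.9.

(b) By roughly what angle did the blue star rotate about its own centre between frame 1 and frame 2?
21° clockwise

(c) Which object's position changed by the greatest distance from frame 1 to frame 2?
the blue star

(moved 3.5; next 2.9)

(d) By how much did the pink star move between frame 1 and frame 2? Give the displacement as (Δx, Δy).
(-2.3, -1.8)

The pink star was at (7.8, 5.9) in frame 1 and (5.5, 4.1) in frame 2.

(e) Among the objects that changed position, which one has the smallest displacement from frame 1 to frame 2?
the pink triangle

(moved 0.6)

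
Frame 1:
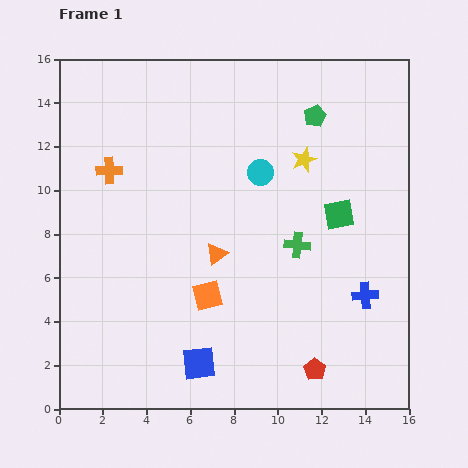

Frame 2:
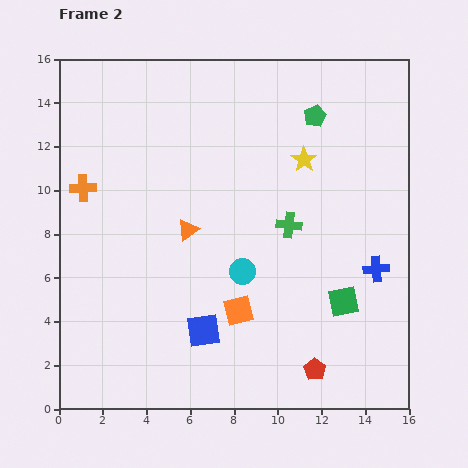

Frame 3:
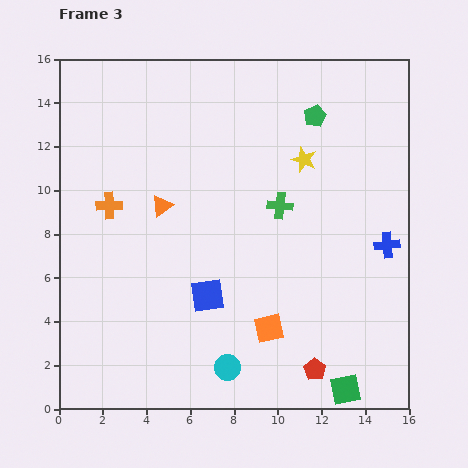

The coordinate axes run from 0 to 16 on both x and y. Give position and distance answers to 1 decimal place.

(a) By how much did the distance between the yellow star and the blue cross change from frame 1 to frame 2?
-0.8

Distance in frame 1: 6.8. Distance in frame 2: 6.0.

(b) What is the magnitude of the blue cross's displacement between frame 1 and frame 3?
2.5

The blue cross moved from (14.0, 5.2) to (15.0, 7.5), a distance of √(1.0² + 2.3²) ≈ 2.5.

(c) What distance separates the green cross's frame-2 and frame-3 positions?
1.0

The green cross moved from (10.5, 8.4) to (10.1, 9.3), a distance of √(0.4² + 0.9²) ≈ 1.0.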